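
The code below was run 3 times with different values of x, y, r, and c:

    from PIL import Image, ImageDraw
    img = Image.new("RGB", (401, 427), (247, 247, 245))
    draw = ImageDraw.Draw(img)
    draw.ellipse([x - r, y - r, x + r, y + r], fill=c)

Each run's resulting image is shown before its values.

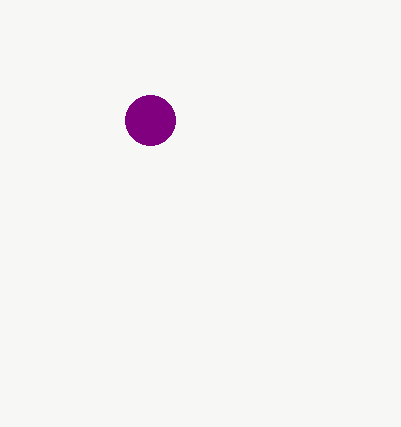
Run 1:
x = 150; y = 120; r = 25; c = 'purple'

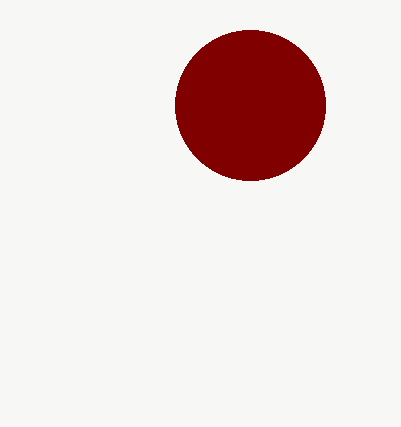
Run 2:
x = 250; y = 105; r = 75; c = 'maroon'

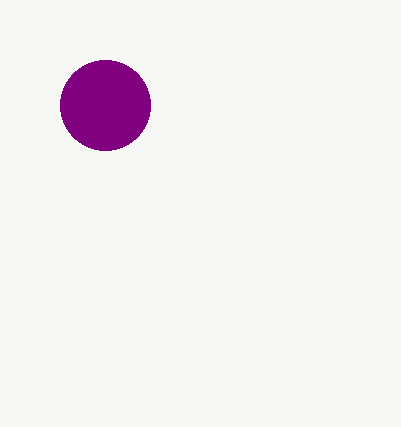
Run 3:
x = 105, y = 105, r = 45, c = 'purple'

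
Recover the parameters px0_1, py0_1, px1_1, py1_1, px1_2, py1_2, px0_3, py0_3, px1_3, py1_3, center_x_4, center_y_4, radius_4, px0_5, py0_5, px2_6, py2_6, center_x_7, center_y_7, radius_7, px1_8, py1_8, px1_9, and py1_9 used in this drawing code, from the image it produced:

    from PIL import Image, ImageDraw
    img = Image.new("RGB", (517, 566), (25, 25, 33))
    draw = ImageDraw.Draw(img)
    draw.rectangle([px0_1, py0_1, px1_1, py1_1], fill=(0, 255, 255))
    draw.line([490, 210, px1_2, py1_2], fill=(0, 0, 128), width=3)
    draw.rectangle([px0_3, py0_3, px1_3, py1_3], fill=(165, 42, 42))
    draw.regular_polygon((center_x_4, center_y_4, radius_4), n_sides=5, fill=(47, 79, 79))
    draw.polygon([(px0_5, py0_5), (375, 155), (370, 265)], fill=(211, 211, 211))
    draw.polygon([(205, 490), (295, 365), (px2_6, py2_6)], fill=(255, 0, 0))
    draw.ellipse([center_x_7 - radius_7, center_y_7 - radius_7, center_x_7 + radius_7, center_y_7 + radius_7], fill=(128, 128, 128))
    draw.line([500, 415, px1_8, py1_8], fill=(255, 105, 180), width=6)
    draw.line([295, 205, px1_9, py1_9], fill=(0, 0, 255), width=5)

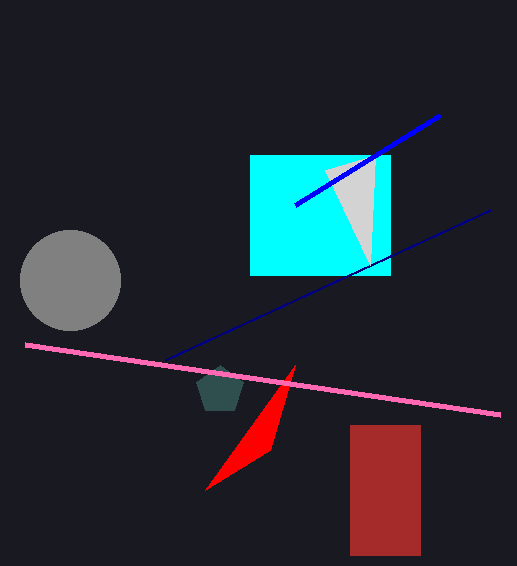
px0_1 = 250; py0_1 = 155; px1_1 = 390; py1_1 = 275; px1_2 = 165; py1_2 = 360; px0_3 = 350; py0_3 = 425; px1_3 = 420; py1_3 = 555; center_x_4 = 220; center_y_4 = 390; radius_4 = 25; px0_5 = 325; py0_5 = 170; px2_6 = 270; py2_6 = 450; center_x_7 = 70; center_y_7 = 280; radius_7 = 50; px1_8 = 25; py1_8 = 345; px1_9 = 440; py1_9 = 115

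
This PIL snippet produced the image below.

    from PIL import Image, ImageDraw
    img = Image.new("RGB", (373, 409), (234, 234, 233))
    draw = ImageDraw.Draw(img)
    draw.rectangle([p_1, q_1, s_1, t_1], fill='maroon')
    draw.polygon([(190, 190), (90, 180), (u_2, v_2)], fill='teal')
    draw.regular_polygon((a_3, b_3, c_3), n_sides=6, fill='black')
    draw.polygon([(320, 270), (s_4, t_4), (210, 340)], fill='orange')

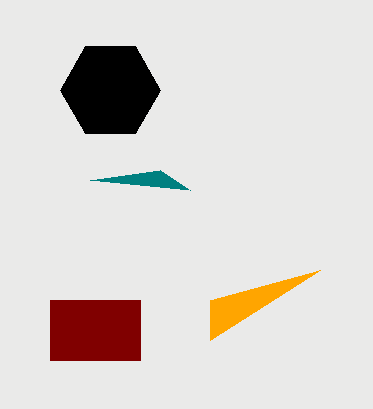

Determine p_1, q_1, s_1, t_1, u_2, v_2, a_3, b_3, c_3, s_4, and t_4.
p_1 = 50, q_1 = 300, s_1 = 140, t_1 = 360, u_2 = 160, v_2 = 170, a_3 = 110, b_3 = 90, c_3 = 50, s_4 = 210, t_4 = 300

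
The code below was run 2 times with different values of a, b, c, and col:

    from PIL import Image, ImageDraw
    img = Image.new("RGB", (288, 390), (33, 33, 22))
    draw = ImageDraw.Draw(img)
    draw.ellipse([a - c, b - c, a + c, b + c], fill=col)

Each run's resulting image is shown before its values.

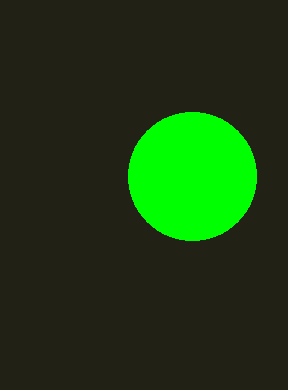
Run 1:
a = 192
b = 176
c = 64
col = 'lime'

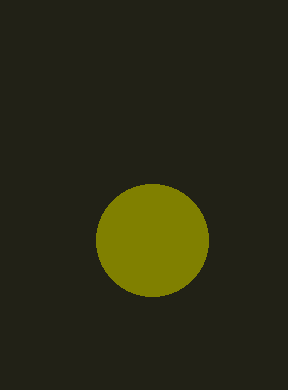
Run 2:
a = 152; b = 240; c = 56; col = 'olive'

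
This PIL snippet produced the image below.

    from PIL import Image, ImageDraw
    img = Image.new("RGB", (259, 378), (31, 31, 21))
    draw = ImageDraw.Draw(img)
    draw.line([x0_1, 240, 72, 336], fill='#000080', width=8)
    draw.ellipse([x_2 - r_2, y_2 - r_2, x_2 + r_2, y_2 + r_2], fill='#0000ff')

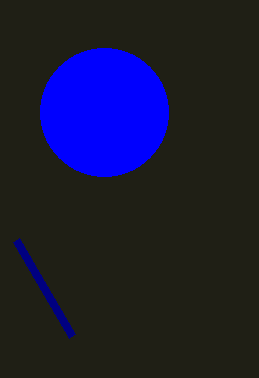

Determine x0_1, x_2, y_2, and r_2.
x0_1 = 16; x_2 = 104; y_2 = 112; r_2 = 64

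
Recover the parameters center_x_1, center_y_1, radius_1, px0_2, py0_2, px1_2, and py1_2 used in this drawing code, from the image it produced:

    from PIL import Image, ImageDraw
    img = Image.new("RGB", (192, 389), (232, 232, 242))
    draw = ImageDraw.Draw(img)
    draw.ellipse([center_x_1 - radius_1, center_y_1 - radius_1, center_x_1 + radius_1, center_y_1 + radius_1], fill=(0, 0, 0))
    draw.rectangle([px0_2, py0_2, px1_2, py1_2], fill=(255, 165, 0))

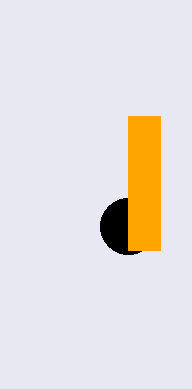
center_x_1 = 128
center_y_1 = 226
radius_1 = 28
px0_2 = 128
py0_2 = 116
px1_2 = 160
py1_2 = 250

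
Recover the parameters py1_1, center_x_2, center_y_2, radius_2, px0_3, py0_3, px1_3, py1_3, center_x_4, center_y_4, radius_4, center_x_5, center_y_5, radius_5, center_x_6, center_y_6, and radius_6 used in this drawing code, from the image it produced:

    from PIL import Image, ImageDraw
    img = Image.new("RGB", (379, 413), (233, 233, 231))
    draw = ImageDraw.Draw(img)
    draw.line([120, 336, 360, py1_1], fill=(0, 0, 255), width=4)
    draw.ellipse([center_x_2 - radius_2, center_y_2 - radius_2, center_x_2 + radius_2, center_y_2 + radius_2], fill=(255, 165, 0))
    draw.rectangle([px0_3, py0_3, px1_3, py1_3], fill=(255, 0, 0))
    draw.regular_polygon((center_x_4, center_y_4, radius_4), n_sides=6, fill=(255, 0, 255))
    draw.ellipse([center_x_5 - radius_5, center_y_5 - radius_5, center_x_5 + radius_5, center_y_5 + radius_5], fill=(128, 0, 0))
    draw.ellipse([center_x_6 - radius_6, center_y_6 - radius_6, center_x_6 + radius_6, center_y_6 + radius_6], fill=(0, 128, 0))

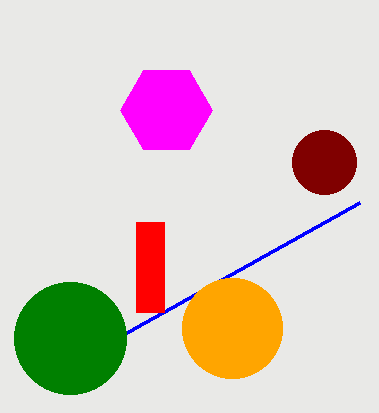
py1_1 = 202
center_x_2 = 232
center_y_2 = 328
radius_2 = 50
px0_3 = 136
py0_3 = 222
px1_3 = 164
py1_3 = 312
center_x_4 = 166
center_y_4 = 110
radius_4 = 46
center_x_5 = 324
center_y_5 = 162
radius_5 = 32
center_x_6 = 70
center_y_6 = 338
radius_6 = 56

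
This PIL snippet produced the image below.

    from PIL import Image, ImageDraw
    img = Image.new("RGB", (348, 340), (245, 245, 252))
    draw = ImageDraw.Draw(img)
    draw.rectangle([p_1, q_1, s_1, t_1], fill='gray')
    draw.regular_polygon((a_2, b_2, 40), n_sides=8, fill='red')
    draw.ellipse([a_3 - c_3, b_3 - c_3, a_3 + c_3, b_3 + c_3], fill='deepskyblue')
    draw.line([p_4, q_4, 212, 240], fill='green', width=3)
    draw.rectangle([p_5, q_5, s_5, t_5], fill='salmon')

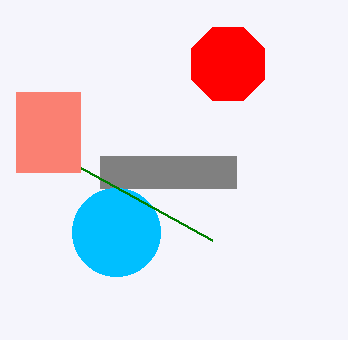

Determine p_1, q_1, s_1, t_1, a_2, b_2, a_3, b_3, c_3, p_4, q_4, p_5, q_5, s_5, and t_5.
p_1 = 100
q_1 = 156
s_1 = 236
t_1 = 188
a_2 = 228
b_2 = 64
a_3 = 116
b_3 = 232
c_3 = 44
p_4 = 16
q_4 = 132
p_5 = 16
q_5 = 92
s_5 = 80
t_5 = 172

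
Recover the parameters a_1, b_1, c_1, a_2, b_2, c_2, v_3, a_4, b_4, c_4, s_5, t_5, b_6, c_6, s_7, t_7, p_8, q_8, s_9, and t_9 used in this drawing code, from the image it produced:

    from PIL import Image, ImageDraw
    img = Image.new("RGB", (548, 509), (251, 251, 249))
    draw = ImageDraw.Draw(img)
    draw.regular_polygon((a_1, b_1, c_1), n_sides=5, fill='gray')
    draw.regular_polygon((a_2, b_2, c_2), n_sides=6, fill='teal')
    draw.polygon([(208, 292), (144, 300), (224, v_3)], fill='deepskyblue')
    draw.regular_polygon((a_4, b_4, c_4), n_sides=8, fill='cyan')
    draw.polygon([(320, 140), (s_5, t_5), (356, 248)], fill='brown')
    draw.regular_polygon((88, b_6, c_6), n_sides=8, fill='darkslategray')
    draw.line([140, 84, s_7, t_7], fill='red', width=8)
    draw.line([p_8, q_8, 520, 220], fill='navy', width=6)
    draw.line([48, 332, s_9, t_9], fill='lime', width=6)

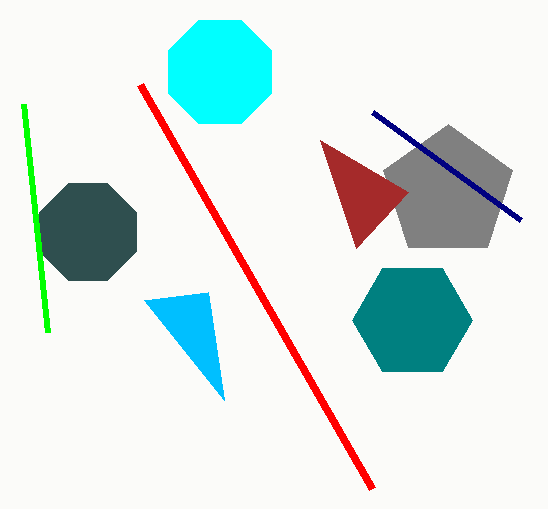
a_1 = 448
b_1 = 192
c_1 = 68
a_2 = 412
b_2 = 320
c_2 = 60
v_3 = 400
a_4 = 220
b_4 = 72
c_4 = 56
s_5 = 408
t_5 = 192
b_6 = 232
c_6 = 52
s_7 = 372
t_7 = 488
p_8 = 372
q_8 = 112
s_9 = 24
t_9 = 104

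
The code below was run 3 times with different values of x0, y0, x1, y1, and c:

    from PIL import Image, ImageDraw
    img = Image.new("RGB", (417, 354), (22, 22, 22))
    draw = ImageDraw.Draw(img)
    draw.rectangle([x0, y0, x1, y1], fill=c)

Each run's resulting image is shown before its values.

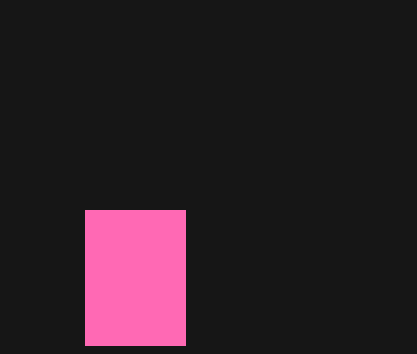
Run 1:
x0 = 85
y0 = 210
x1 = 185
y1 = 345
c = 'hotpink'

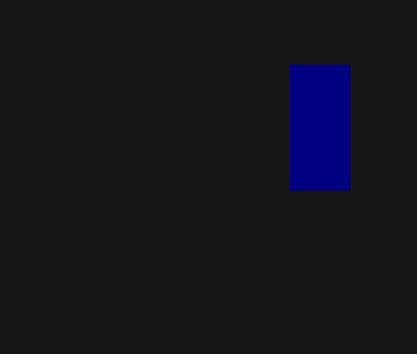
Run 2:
x0 = 290; y0 = 65; x1 = 350; y1 = 190; c = 'navy'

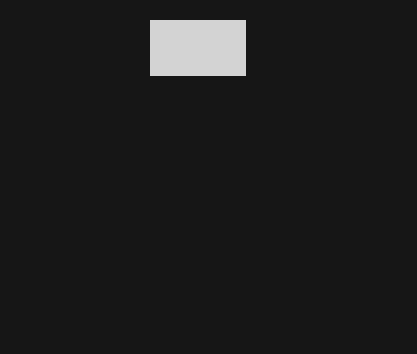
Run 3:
x0 = 150; y0 = 20; x1 = 245; y1 = 75; c = 'lightgray'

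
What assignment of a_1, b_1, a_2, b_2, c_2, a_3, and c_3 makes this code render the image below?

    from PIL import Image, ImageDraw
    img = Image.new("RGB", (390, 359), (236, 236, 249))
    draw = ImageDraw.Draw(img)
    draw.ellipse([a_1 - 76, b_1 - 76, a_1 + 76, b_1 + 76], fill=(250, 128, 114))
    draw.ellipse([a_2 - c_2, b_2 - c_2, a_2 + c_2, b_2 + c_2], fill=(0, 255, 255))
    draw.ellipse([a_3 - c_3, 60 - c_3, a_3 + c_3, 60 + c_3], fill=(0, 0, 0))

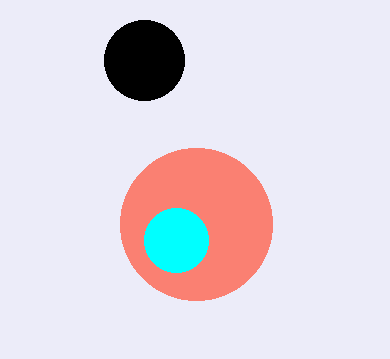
a_1 = 196, b_1 = 224, a_2 = 176, b_2 = 240, c_2 = 32, a_3 = 144, c_3 = 40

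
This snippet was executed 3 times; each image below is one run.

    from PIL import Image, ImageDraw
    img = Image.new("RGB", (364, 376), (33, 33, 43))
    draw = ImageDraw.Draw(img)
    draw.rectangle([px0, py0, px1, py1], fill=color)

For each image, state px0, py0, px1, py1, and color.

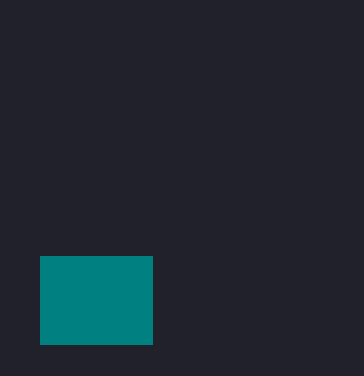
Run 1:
px0 = 40, py0 = 256, px1 = 152, py1 = 344, color = 'teal'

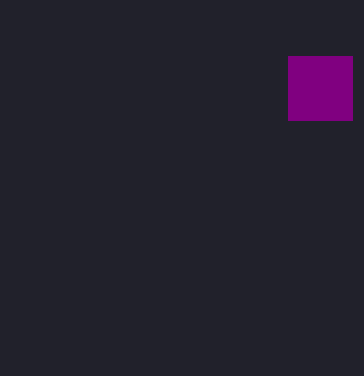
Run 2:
px0 = 288; py0 = 56; px1 = 352; py1 = 120; color = 'purple'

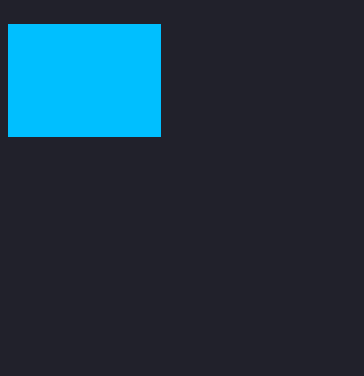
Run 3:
px0 = 8, py0 = 24, px1 = 160, py1 = 136, color = 'deepskyblue'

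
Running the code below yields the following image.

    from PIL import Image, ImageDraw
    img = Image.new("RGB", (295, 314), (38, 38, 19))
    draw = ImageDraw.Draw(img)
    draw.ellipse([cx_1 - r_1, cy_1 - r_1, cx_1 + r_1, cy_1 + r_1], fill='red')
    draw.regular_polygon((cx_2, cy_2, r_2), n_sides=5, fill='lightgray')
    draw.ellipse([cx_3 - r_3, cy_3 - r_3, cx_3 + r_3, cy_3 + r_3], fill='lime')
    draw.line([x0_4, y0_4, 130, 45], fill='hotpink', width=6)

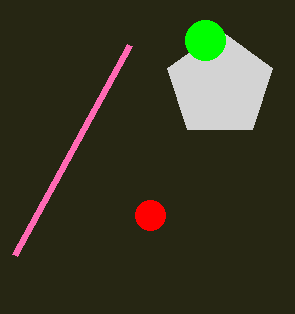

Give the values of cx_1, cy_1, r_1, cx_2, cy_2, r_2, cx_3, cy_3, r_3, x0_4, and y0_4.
cx_1 = 150; cy_1 = 215; r_1 = 15; cx_2 = 220; cy_2 = 85; r_2 = 55; cx_3 = 205; cy_3 = 40; r_3 = 20; x0_4 = 15; y0_4 = 255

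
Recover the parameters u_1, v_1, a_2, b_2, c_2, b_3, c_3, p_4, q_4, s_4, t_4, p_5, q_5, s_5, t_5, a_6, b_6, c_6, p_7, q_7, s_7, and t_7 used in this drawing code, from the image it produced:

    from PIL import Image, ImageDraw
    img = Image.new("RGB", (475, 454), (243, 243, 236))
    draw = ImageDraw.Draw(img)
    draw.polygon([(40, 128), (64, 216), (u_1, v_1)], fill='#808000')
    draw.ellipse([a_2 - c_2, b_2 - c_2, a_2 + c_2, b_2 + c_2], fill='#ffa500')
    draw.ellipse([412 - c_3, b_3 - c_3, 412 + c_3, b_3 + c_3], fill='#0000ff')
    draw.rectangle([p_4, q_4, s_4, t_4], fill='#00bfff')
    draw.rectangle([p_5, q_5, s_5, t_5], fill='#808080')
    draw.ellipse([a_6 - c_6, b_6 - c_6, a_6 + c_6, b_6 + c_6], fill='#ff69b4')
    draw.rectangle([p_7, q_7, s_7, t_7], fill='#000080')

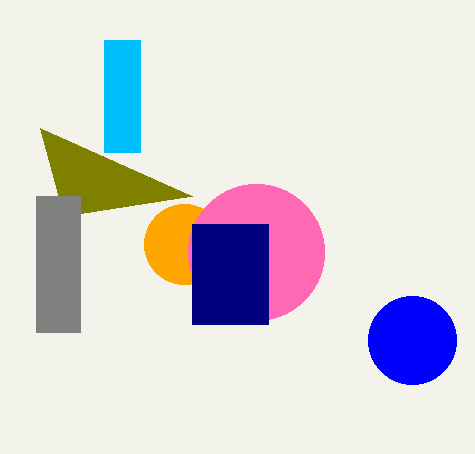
u_1 = 192
v_1 = 196
a_2 = 184
b_2 = 244
c_2 = 40
b_3 = 340
c_3 = 44
p_4 = 104
q_4 = 40
s_4 = 140
t_4 = 152
p_5 = 36
q_5 = 196
s_5 = 80
t_5 = 332
a_6 = 256
b_6 = 252
c_6 = 68
p_7 = 192
q_7 = 224
s_7 = 268
t_7 = 324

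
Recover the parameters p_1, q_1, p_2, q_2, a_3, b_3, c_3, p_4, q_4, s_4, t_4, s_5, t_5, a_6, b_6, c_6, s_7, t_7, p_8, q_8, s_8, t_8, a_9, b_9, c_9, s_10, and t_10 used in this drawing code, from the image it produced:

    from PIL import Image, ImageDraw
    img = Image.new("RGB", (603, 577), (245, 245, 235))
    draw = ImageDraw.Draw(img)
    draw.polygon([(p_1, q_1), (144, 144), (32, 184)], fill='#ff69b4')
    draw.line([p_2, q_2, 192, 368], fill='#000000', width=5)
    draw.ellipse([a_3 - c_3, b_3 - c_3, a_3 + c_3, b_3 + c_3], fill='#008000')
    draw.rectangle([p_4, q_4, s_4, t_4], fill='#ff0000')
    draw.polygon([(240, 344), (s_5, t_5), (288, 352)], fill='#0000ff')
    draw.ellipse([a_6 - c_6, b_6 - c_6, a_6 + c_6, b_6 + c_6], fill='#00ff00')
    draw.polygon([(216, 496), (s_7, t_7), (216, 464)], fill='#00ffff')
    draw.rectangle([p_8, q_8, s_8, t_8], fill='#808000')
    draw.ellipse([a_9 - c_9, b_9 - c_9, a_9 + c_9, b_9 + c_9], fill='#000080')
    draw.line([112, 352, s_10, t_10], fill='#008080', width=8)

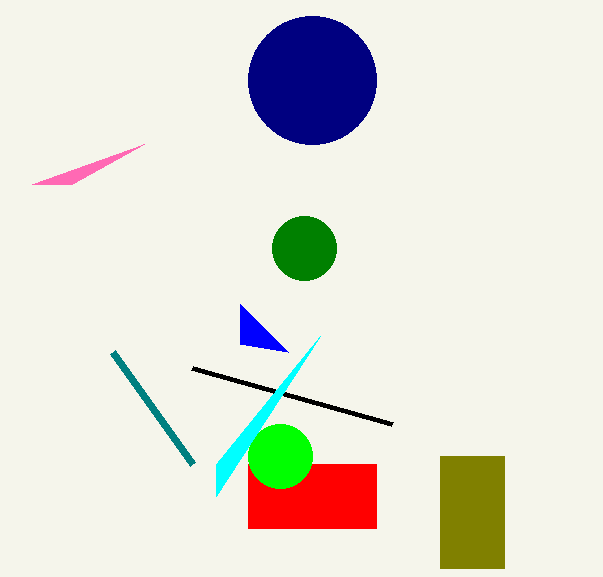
p_1 = 72, q_1 = 184, p_2 = 392, q_2 = 424, a_3 = 304, b_3 = 248, c_3 = 32, p_4 = 248, q_4 = 464, s_4 = 376, t_4 = 528, s_5 = 240, t_5 = 304, a_6 = 280, b_6 = 456, c_6 = 32, s_7 = 320, t_7 = 336, p_8 = 440, q_8 = 456, s_8 = 504, t_8 = 568, a_9 = 312, b_9 = 80, c_9 = 64, s_10 = 192, t_10 = 464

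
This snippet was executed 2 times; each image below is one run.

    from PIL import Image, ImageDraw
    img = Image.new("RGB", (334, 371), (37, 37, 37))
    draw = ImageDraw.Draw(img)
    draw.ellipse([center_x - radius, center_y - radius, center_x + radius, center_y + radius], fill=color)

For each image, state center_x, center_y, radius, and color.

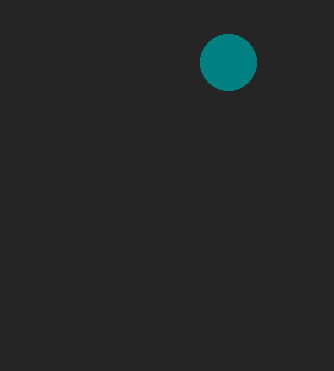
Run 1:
center_x = 228; center_y = 62; radius = 28; color = 'teal'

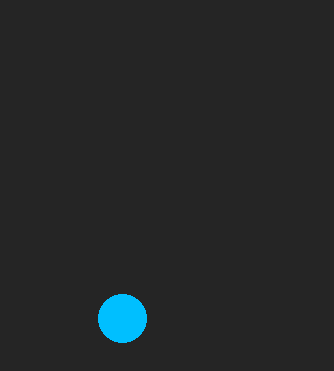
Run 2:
center_x = 122
center_y = 318
radius = 24
color = 'deepskyblue'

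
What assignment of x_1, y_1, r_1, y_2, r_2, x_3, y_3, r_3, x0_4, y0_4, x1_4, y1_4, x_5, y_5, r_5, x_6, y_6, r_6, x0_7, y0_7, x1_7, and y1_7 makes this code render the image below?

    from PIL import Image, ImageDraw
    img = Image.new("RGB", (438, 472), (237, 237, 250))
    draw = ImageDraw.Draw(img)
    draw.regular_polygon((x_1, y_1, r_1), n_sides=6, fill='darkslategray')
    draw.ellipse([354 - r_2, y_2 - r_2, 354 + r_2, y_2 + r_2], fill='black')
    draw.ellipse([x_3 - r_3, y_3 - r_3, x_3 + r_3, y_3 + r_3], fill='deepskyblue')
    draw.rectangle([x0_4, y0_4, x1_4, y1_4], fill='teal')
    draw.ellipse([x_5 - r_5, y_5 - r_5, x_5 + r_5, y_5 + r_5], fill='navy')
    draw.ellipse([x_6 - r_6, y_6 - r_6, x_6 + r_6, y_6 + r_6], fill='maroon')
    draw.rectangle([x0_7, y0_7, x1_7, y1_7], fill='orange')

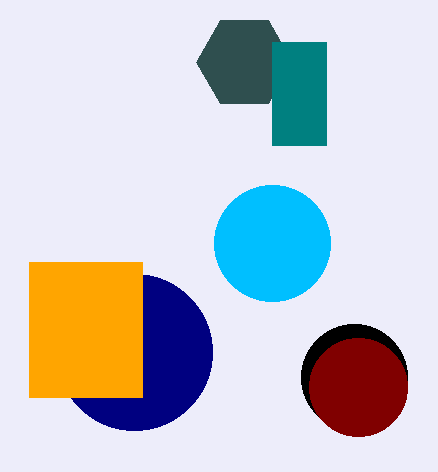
x_1 = 244; y_1 = 62; r_1 = 48; y_2 = 377; r_2 = 53; x_3 = 272; y_3 = 243; r_3 = 58; x0_4 = 272; y0_4 = 42; x1_4 = 326; y1_4 = 145; x_5 = 134; y_5 = 352; r_5 = 78; x_6 = 358; y_6 = 387; r_6 = 49; x0_7 = 29; y0_7 = 262; x1_7 = 142; y1_7 = 397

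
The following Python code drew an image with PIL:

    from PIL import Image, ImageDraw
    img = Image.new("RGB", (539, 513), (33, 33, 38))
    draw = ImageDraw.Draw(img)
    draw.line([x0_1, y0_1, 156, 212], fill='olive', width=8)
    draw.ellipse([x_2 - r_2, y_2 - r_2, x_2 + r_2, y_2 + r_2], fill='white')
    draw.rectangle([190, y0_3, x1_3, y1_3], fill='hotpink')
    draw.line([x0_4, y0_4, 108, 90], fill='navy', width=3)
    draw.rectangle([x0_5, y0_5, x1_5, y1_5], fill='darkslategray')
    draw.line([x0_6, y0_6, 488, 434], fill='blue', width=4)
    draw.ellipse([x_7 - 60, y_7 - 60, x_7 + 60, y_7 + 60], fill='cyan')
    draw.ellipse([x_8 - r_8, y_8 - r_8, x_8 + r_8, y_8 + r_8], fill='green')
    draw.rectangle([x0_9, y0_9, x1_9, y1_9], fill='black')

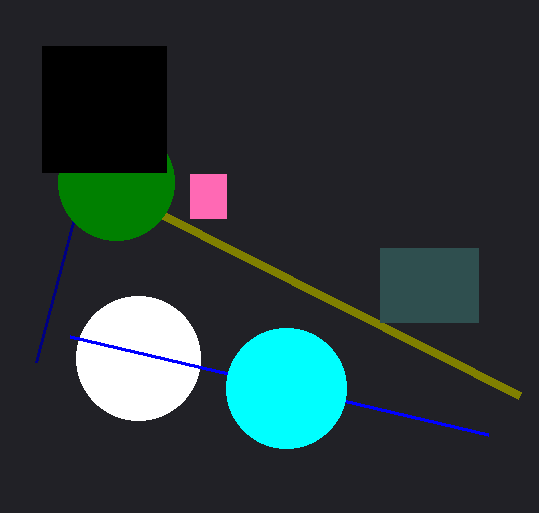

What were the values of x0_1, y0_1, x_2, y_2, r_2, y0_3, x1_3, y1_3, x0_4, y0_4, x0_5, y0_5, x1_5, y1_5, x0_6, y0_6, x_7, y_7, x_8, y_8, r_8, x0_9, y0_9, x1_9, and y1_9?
x0_1 = 520; y0_1 = 396; x_2 = 138; y_2 = 358; r_2 = 62; y0_3 = 174; x1_3 = 226; y1_3 = 218; x0_4 = 36; y0_4 = 362; x0_5 = 380; y0_5 = 248; x1_5 = 478; y1_5 = 322; x0_6 = 70; y0_6 = 336; x_7 = 286; y_7 = 388; x_8 = 116; y_8 = 182; r_8 = 58; x0_9 = 42; y0_9 = 46; x1_9 = 166; y1_9 = 172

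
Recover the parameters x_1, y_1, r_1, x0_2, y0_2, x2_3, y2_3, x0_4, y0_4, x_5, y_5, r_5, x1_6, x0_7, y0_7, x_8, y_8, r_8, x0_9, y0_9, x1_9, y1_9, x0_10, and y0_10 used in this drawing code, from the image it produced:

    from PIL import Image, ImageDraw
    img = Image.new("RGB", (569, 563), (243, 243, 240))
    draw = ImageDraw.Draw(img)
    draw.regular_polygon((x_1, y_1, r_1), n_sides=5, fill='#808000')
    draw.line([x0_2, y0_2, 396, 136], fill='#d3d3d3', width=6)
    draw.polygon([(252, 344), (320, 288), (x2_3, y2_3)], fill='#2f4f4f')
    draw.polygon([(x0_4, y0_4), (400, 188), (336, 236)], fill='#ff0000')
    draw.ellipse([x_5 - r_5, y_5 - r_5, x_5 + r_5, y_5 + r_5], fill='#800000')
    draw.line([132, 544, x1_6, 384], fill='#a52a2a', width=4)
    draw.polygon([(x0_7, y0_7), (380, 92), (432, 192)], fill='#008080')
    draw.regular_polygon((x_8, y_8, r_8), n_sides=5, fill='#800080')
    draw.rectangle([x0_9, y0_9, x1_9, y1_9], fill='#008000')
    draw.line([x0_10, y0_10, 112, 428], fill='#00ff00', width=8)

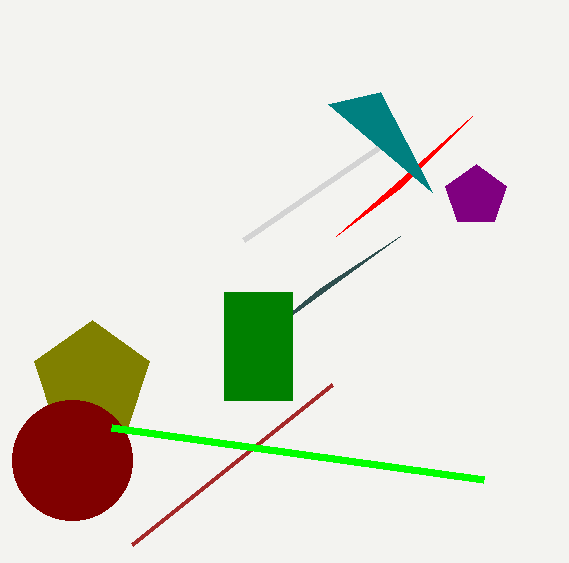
x_1 = 92
y_1 = 380
r_1 = 60
x0_2 = 244
y0_2 = 240
x2_3 = 400
y2_3 = 236
x0_4 = 472
y0_4 = 116
x_5 = 72
y_5 = 460
r_5 = 60
x1_6 = 332
x0_7 = 328
y0_7 = 104
x_8 = 476
y_8 = 196
r_8 = 32
x0_9 = 224
y0_9 = 292
x1_9 = 292
y1_9 = 400
x0_10 = 484
y0_10 = 480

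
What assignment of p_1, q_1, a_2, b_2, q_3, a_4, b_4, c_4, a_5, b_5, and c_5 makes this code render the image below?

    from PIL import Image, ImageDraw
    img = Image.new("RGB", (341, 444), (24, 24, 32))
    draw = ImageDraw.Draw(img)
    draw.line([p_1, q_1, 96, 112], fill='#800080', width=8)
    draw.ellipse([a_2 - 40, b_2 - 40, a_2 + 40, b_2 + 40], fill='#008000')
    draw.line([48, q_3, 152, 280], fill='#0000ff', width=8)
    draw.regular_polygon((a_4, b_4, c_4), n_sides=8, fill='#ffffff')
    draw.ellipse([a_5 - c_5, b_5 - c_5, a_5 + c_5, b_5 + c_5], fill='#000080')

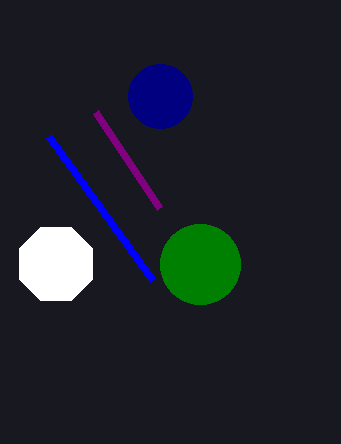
p_1 = 160; q_1 = 208; a_2 = 200; b_2 = 264; q_3 = 136; a_4 = 56; b_4 = 264; c_4 = 40; a_5 = 160; b_5 = 96; c_5 = 32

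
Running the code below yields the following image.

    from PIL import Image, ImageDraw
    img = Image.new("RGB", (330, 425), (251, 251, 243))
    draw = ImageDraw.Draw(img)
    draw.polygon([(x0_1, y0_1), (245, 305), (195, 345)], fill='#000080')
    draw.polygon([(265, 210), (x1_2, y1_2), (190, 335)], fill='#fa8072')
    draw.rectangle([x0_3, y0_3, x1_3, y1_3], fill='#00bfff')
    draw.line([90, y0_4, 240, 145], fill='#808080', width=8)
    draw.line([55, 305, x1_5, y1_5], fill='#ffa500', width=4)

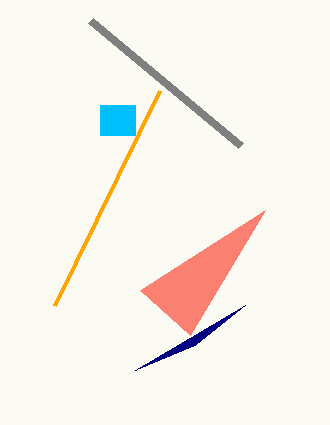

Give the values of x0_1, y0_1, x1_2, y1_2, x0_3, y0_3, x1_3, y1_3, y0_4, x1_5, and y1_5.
x0_1 = 135; y0_1 = 370; x1_2 = 140; y1_2 = 290; x0_3 = 100; y0_3 = 105; x1_3 = 135; y1_3 = 135; y0_4 = 20; x1_5 = 160; y1_5 = 90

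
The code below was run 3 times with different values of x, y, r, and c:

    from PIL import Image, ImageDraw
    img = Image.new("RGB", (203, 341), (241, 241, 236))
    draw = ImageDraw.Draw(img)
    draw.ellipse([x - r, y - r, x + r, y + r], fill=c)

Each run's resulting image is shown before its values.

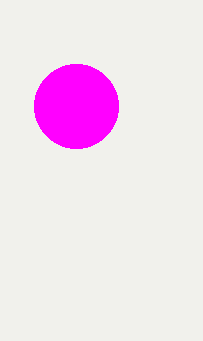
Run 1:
x = 76, y = 106, r = 42, c = 'magenta'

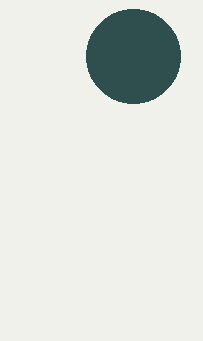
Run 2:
x = 133, y = 56, r = 47, c = 'darkslategray'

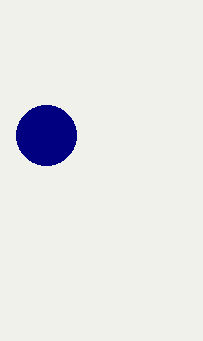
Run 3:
x = 46, y = 135, r = 30, c = 'navy'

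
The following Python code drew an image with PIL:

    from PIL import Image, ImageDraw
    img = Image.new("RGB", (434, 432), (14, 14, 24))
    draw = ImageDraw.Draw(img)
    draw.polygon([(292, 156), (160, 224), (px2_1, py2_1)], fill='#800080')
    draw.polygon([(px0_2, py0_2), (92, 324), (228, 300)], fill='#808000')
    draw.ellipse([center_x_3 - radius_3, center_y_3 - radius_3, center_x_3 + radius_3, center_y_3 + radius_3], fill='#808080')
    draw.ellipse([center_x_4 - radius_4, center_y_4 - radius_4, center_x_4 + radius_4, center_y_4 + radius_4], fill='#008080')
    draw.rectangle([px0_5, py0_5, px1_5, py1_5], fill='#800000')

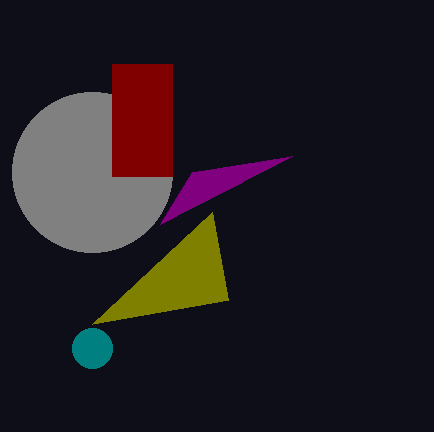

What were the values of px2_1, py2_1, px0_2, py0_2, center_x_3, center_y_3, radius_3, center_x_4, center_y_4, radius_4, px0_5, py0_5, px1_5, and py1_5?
px2_1 = 192; py2_1 = 172; px0_2 = 212; py0_2 = 212; center_x_3 = 92; center_y_3 = 172; radius_3 = 80; center_x_4 = 92; center_y_4 = 348; radius_4 = 20; px0_5 = 112; py0_5 = 64; px1_5 = 172; py1_5 = 176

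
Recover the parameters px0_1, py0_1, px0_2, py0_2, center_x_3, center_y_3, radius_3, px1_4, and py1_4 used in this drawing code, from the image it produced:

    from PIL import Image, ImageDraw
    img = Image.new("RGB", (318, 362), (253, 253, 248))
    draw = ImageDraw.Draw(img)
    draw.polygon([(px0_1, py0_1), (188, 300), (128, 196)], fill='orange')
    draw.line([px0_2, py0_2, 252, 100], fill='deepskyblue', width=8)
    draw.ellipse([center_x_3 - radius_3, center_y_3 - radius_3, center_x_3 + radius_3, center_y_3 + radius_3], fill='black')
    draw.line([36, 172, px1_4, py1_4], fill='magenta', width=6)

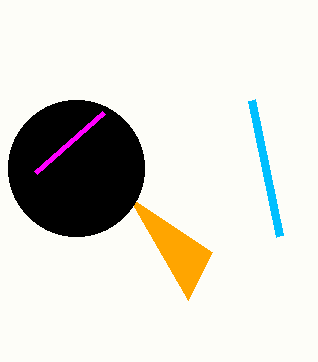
px0_1 = 212; py0_1 = 252; px0_2 = 280; py0_2 = 236; center_x_3 = 76; center_y_3 = 168; radius_3 = 68; px1_4 = 104; py1_4 = 112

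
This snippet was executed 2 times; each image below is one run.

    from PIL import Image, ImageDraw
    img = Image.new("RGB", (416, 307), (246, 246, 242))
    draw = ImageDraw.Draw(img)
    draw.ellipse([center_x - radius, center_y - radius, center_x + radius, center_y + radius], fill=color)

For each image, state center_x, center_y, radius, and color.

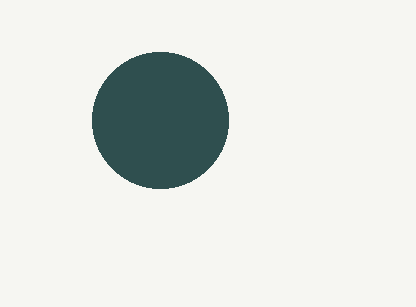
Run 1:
center_x = 160
center_y = 120
radius = 68
color = 'darkslategray'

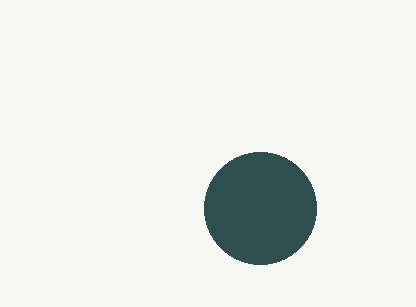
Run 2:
center_x = 260, center_y = 208, radius = 56, color = 'darkslategray'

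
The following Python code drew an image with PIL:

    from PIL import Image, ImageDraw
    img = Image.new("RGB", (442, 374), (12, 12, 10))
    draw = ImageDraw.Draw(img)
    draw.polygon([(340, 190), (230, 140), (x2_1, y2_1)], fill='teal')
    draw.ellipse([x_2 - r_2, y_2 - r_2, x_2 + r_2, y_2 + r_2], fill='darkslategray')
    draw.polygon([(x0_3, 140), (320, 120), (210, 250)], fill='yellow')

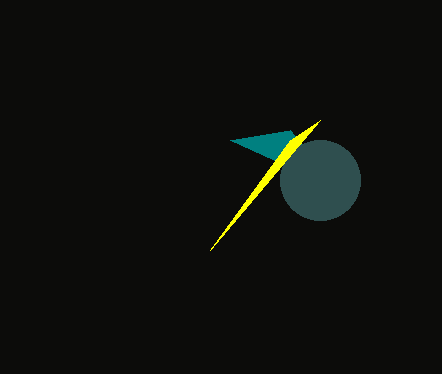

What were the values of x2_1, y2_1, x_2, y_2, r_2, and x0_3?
x2_1 = 290
y2_1 = 130
x_2 = 320
y_2 = 180
r_2 = 40
x0_3 = 290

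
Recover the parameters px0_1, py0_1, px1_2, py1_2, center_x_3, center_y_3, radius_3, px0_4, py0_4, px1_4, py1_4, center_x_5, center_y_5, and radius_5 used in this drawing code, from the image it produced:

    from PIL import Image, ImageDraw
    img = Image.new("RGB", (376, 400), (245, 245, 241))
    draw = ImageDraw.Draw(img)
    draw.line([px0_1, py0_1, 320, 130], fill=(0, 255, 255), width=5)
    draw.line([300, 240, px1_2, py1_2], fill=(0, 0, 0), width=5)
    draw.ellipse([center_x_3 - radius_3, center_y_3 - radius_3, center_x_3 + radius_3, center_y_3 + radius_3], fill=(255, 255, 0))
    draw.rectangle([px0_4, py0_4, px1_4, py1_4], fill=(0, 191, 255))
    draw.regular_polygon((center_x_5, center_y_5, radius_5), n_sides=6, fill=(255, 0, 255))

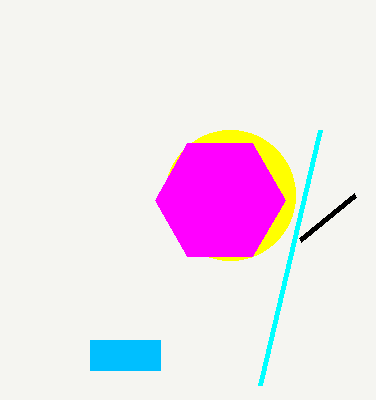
px0_1 = 260
py0_1 = 385
px1_2 = 355
py1_2 = 195
center_x_3 = 230
center_y_3 = 195
radius_3 = 65
px0_4 = 90
py0_4 = 340
px1_4 = 160
py1_4 = 370
center_x_5 = 220
center_y_5 = 200
radius_5 = 65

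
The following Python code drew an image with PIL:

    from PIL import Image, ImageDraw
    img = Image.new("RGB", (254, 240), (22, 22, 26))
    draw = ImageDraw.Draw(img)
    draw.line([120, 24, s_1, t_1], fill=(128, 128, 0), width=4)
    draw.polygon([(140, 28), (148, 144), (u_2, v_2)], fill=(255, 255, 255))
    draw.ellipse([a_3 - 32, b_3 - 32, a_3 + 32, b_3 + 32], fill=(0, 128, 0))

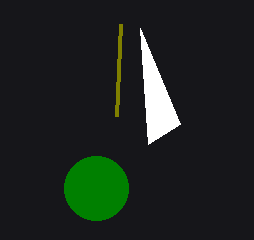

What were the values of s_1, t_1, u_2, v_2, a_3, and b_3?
s_1 = 116; t_1 = 116; u_2 = 180; v_2 = 124; a_3 = 96; b_3 = 188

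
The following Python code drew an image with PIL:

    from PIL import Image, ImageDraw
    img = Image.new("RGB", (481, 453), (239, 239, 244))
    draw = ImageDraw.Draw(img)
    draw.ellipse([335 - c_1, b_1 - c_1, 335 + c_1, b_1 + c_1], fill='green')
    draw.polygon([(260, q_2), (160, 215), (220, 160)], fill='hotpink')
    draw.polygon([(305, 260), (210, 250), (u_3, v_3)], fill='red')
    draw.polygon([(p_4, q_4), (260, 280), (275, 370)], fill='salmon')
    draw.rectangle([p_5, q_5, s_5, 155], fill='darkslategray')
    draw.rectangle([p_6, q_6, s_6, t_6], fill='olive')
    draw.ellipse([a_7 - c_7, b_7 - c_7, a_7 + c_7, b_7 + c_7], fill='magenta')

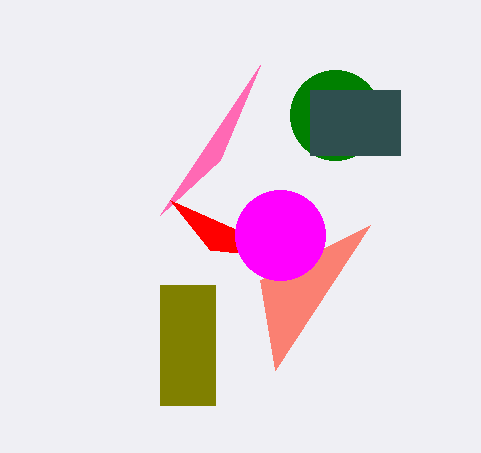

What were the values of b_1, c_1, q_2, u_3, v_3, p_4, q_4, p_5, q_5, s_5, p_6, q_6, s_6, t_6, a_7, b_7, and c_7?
b_1 = 115, c_1 = 45, q_2 = 65, u_3 = 170, v_3 = 200, p_4 = 370, q_4 = 225, p_5 = 310, q_5 = 90, s_5 = 400, p_6 = 160, q_6 = 285, s_6 = 215, t_6 = 405, a_7 = 280, b_7 = 235, c_7 = 45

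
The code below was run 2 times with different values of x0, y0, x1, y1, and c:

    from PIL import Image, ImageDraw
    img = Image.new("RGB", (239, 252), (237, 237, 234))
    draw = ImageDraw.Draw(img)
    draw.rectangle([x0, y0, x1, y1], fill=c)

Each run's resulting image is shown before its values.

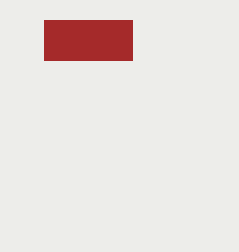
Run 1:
x0 = 44; y0 = 20; x1 = 132; y1 = 60; c = 'brown'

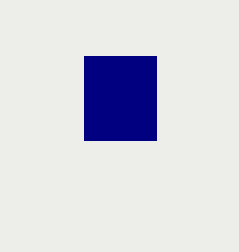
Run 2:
x0 = 84
y0 = 56
x1 = 156
y1 = 140
c = 'navy'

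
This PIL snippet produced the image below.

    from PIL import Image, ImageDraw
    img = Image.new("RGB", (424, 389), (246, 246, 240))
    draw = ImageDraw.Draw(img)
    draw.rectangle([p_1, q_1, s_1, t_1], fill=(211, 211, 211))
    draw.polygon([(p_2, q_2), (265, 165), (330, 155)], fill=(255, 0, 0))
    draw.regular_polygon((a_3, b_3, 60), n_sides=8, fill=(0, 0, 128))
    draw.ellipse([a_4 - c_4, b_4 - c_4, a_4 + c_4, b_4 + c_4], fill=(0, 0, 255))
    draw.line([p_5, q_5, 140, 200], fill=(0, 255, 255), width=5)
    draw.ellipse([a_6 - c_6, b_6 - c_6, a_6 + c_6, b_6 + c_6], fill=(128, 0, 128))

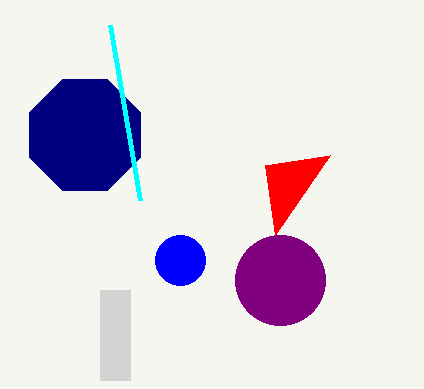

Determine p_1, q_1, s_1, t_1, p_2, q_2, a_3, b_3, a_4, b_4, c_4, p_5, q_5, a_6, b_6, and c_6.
p_1 = 100
q_1 = 290
s_1 = 130
t_1 = 380
p_2 = 275
q_2 = 235
a_3 = 85
b_3 = 135
a_4 = 180
b_4 = 260
c_4 = 25
p_5 = 110
q_5 = 25
a_6 = 280
b_6 = 280
c_6 = 45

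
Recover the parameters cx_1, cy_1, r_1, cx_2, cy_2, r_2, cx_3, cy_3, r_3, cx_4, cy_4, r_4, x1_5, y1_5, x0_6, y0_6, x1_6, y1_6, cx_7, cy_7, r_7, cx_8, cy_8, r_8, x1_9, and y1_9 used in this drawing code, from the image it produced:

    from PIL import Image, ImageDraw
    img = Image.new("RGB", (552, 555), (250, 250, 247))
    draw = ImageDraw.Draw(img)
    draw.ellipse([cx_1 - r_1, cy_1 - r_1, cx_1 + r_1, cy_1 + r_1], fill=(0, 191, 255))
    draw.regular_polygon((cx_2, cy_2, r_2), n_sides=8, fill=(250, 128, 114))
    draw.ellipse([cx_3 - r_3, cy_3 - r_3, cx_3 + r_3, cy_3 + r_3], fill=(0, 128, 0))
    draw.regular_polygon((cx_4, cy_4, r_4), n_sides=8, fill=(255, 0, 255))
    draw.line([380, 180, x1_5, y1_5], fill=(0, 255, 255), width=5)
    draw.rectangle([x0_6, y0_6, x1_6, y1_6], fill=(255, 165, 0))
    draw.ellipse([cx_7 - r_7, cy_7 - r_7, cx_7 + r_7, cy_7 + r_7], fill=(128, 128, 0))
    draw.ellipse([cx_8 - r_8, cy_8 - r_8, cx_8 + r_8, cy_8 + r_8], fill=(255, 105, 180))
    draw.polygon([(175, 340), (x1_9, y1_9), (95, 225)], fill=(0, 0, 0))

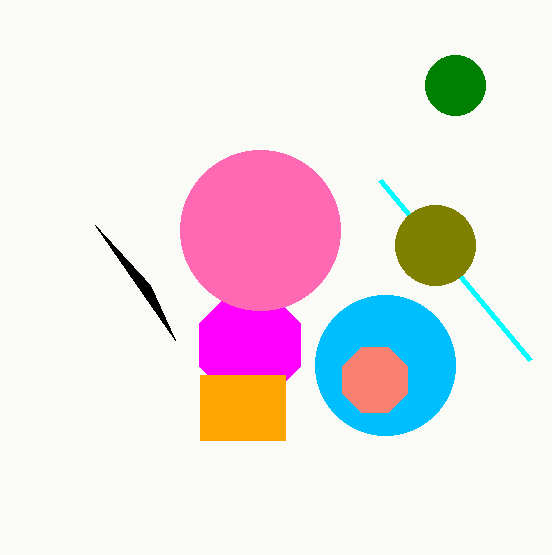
cx_1 = 385; cy_1 = 365; r_1 = 70; cx_2 = 375; cy_2 = 380; r_2 = 35; cx_3 = 455; cy_3 = 85; r_3 = 30; cx_4 = 250; cy_4 = 345; r_4 = 55; x1_5 = 530; y1_5 = 360; x0_6 = 200; y0_6 = 375; x1_6 = 285; y1_6 = 440; cx_7 = 435; cy_7 = 245; r_7 = 40; cx_8 = 260; cy_8 = 230; r_8 = 80; x1_9 = 150; y1_9 = 285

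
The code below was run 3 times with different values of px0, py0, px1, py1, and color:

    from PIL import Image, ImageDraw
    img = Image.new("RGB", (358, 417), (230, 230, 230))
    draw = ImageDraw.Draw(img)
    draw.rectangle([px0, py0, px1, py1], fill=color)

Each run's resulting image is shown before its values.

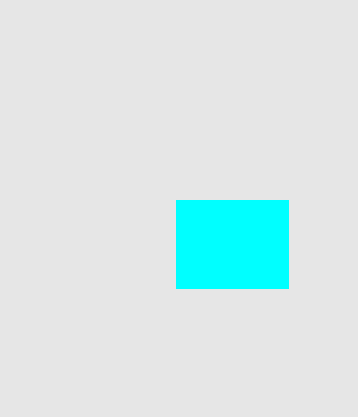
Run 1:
px0 = 176
py0 = 200
px1 = 288
py1 = 288
color = 'cyan'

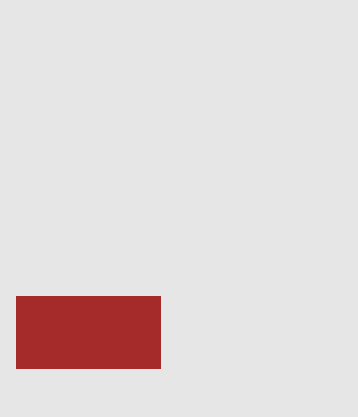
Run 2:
px0 = 16; py0 = 296; px1 = 160; py1 = 368; color = 'brown'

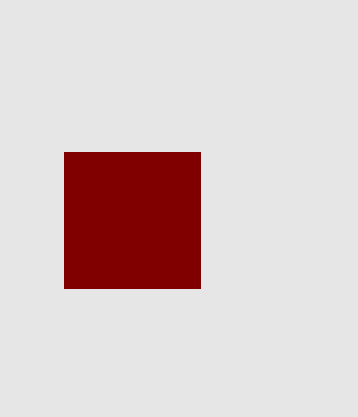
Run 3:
px0 = 64, py0 = 152, px1 = 200, py1 = 288, color = 'maroon'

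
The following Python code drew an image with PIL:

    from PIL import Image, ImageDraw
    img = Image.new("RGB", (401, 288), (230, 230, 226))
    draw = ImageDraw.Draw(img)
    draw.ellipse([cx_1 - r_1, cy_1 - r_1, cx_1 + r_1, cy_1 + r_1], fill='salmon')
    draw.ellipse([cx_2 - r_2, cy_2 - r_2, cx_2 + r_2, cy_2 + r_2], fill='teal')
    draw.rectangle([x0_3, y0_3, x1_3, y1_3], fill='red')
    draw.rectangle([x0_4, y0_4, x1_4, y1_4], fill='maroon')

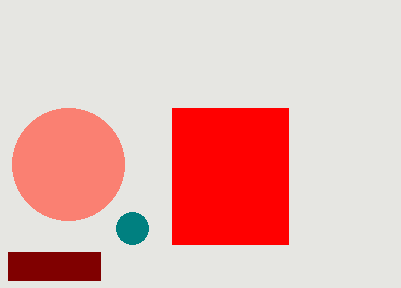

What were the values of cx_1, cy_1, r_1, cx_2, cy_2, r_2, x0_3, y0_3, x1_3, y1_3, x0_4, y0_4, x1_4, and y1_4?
cx_1 = 68, cy_1 = 164, r_1 = 56, cx_2 = 132, cy_2 = 228, r_2 = 16, x0_3 = 172, y0_3 = 108, x1_3 = 288, y1_3 = 244, x0_4 = 8, y0_4 = 252, x1_4 = 100, y1_4 = 280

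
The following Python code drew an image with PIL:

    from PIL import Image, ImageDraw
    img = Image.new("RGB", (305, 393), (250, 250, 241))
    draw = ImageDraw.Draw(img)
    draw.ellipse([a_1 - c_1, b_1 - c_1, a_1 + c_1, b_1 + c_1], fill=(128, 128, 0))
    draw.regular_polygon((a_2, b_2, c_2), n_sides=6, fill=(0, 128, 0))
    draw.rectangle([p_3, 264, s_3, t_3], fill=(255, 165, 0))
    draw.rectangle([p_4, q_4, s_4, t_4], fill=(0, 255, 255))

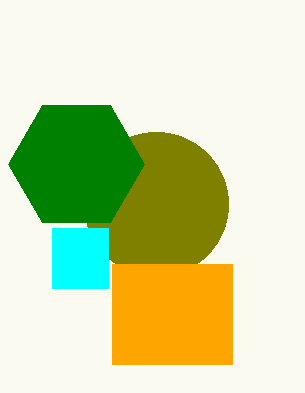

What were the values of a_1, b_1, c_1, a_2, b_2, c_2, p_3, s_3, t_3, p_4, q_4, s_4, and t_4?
a_1 = 156; b_1 = 204; c_1 = 72; a_2 = 76; b_2 = 164; c_2 = 68; p_3 = 112; s_3 = 232; t_3 = 364; p_4 = 52; q_4 = 228; s_4 = 108; t_4 = 288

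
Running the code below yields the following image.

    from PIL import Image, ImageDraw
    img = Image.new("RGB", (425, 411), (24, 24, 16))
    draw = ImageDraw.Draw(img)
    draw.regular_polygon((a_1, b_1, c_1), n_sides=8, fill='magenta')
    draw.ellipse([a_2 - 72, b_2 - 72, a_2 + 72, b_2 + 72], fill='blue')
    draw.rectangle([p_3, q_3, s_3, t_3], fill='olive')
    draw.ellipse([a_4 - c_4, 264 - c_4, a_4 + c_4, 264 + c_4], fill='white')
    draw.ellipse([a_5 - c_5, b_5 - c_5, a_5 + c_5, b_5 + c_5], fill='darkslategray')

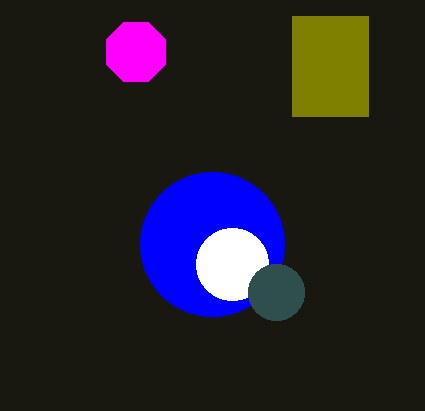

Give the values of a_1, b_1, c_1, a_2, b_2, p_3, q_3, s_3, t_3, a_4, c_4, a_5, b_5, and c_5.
a_1 = 136
b_1 = 52
c_1 = 32
a_2 = 212
b_2 = 244
p_3 = 292
q_3 = 16
s_3 = 368
t_3 = 116
a_4 = 232
c_4 = 36
a_5 = 276
b_5 = 292
c_5 = 28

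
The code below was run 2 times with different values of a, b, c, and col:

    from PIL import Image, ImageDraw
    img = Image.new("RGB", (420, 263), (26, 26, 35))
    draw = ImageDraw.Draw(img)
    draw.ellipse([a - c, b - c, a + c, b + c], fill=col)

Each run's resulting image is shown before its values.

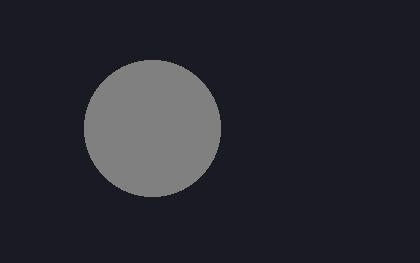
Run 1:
a = 152; b = 128; c = 68; col = 'gray'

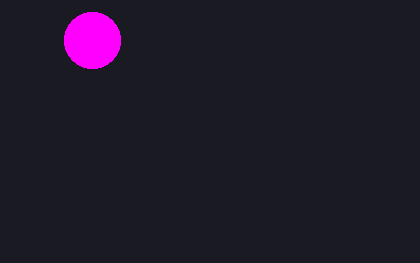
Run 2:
a = 92; b = 40; c = 28; col = 'magenta'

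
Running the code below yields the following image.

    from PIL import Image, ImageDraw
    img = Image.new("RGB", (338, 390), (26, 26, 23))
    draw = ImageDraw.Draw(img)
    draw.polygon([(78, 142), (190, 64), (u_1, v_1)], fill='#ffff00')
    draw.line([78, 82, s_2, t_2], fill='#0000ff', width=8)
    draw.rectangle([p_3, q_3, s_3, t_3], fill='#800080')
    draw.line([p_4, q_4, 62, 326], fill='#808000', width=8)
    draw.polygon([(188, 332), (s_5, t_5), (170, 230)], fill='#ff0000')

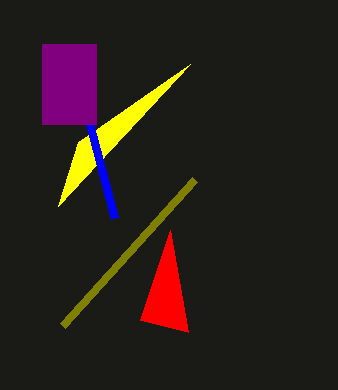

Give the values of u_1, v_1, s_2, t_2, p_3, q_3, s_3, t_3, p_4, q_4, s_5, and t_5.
u_1 = 58
v_1 = 206
s_2 = 114
t_2 = 218
p_3 = 42
q_3 = 44
s_3 = 96
t_3 = 124
p_4 = 194
q_4 = 180
s_5 = 140
t_5 = 320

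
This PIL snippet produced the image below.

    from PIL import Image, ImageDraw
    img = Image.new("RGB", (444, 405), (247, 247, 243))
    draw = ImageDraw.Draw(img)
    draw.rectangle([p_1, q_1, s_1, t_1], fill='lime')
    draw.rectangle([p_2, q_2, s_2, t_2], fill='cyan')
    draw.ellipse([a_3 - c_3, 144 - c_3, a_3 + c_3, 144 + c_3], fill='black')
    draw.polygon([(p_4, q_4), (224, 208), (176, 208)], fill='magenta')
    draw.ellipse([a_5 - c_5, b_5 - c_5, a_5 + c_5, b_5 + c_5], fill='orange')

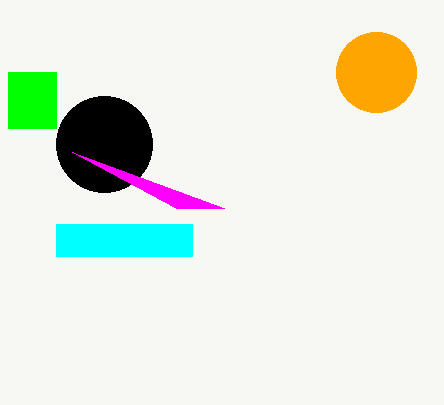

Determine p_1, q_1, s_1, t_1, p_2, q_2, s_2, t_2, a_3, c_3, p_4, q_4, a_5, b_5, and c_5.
p_1 = 8
q_1 = 72
s_1 = 56
t_1 = 128
p_2 = 56
q_2 = 224
s_2 = 192
t_2 = 256
a_3 = 104
c_3 = 48
p_4 = 72
q_4 = 152
a_5 = 376
b_5 = 72
c_5 = 40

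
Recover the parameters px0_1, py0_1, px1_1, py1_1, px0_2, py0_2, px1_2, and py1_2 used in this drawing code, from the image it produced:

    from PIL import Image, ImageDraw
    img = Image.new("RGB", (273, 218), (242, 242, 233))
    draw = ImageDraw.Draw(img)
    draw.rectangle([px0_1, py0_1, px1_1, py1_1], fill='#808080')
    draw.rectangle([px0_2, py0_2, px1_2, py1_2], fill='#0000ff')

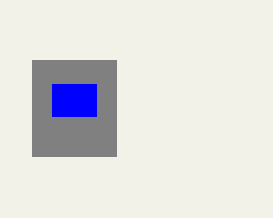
px0_1 = 32, py0_1 = 60, px1_1 = 116, py1_1 = 156, px0_2 = 52, py0_2 = 84, px1_2 = 96, py1_2 = 116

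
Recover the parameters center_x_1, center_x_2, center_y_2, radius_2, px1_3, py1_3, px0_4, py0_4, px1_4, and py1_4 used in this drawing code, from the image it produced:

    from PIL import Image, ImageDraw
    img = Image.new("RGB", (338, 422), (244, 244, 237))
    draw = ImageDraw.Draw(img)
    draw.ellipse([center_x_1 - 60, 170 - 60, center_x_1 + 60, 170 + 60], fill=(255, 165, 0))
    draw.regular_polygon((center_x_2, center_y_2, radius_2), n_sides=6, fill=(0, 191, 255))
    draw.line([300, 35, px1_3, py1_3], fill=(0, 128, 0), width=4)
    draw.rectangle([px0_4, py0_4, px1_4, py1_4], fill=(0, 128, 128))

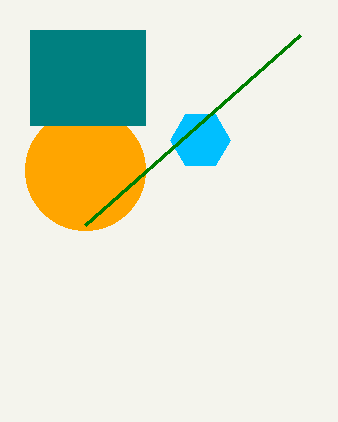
center_x_1 = 85; center_x_2 = 200; center_y_2 = 140; radius_2 = 30; px1_3 = 85; py1_3 = 225; px0_4 = 30; py0_4 = 30; px1_4 = 145; py1_4 = 125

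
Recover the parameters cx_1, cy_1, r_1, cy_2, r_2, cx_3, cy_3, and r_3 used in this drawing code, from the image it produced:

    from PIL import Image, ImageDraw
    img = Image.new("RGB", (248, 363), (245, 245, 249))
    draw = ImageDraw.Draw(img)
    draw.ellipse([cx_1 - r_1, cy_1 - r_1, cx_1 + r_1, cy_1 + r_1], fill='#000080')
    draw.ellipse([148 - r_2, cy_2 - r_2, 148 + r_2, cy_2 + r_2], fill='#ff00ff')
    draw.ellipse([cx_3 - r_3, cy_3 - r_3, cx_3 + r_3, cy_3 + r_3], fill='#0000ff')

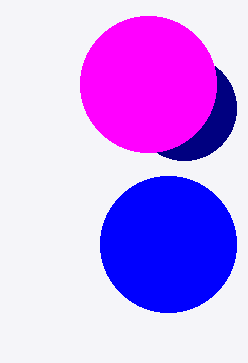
cx_1 = 184
cy_1 = 108
r_1 = 52
cy_2 = 84
r_2 = 68
cx_3 = 168
cy_3 = 244
r_3 = 68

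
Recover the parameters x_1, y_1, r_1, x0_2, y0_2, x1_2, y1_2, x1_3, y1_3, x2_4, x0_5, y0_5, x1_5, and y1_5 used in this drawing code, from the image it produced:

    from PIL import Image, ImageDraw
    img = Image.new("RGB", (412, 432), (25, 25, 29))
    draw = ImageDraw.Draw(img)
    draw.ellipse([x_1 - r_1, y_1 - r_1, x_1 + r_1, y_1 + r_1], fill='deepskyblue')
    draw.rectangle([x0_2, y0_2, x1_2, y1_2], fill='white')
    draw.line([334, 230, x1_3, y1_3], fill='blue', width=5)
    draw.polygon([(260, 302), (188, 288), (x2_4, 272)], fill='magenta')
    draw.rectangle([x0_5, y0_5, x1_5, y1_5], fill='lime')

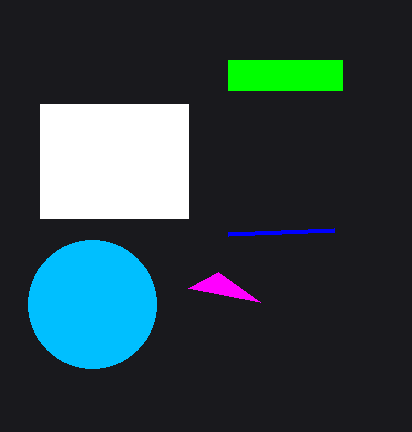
x_1 = 92
y_1 = 304
r_1 = 64
x0_2 = 40
y0_2 = 104
x1_2 = 188
y1_2 = 218
x1_3 = 228
y1_3 = 234
x2_4 = 218
x0_5 = 228
y0_5 = 60
x1_5 = 342
y1_5 = 90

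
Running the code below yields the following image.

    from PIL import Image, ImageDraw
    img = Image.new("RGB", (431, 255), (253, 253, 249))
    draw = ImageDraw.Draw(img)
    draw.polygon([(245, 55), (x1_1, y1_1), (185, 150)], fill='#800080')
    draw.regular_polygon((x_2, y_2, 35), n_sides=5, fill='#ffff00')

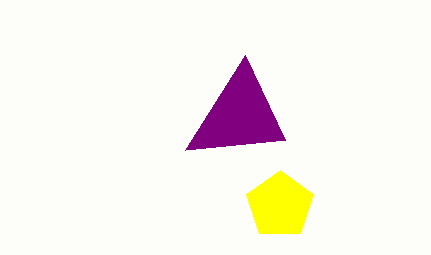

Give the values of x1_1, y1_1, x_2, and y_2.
x1_1 = 285
y1_1 = 140
x_2 = 280
y_2 = 205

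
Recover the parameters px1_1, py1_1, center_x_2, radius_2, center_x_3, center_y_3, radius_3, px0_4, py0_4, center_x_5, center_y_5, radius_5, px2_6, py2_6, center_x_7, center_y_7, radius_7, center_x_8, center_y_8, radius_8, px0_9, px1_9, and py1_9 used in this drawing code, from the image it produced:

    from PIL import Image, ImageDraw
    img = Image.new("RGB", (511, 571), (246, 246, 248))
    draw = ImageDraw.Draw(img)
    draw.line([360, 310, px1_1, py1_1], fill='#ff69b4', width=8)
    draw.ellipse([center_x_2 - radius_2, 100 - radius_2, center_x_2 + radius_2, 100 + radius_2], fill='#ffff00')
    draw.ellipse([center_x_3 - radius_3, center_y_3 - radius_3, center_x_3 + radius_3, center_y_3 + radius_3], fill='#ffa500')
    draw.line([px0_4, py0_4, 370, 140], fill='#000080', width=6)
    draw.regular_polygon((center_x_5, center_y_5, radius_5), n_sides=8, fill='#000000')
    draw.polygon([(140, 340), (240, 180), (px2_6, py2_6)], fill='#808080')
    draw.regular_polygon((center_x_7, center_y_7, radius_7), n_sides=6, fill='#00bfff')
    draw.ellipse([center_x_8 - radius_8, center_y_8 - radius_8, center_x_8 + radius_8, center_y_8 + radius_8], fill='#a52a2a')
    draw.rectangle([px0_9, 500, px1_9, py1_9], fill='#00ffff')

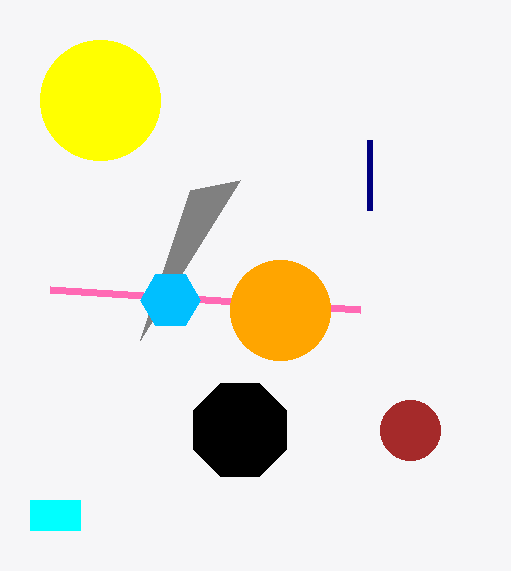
px1_1 = 50; py1_1 = 290; center_x_2 = 100; radius_2 = 60; center_x_3 = 280; center_y_3 = 310; radius_3 = 50; px0_4 = 370; py0_4 = 210; center_x_5 = 240; center_y_5 = 430; radius_5 = 50; px2_6 = 190; py2_6 = 190; center_x_7 = 170; center_y_7 = 300; radius_7 = 30; center_x_8 = 410; center_y_8 = 430; radius_8 = 30; px0_9 = 30; px1_9 = 80; py1_9 = 530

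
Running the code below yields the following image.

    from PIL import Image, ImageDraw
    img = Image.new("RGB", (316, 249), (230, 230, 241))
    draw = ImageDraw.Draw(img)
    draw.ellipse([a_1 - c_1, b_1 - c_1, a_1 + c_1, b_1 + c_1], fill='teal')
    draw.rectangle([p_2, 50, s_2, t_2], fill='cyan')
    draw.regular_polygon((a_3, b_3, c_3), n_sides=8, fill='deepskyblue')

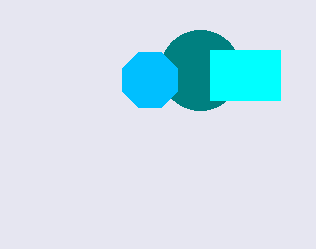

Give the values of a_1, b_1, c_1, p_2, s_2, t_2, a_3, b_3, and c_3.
a_1 = 200, b_1 = 70, c_1 = 40, p_2 = 210, s_2 = 280, t_2 = 100, a_3 = 150, b_3 = 80, c_3 = 30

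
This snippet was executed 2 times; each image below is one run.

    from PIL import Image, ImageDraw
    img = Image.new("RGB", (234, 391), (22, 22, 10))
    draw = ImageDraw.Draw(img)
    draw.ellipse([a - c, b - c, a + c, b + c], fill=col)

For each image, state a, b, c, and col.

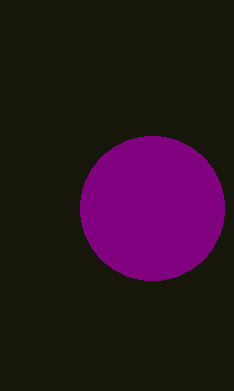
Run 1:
a = 152; b = 208; c = 72; col = 'purple'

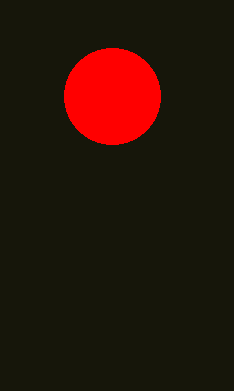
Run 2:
a = 112, b = 96, c = 48, col = 'red'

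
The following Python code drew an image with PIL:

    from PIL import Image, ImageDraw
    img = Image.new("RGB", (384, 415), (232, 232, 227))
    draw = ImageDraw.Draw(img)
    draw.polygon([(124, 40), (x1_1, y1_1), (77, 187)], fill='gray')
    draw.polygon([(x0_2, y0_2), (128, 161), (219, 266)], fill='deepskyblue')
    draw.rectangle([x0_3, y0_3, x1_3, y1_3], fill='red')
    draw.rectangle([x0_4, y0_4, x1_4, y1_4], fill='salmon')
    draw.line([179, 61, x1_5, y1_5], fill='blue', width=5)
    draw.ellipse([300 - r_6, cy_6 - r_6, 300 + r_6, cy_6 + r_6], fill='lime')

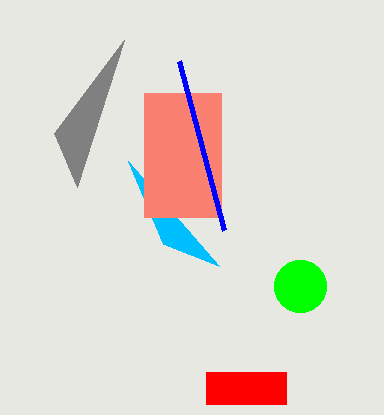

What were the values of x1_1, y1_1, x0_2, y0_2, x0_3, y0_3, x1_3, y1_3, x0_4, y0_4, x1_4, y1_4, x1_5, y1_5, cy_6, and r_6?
x1_1 = 54
y1_1 = 133
x0_2 = 163
y0_2 = 244
x0_3 = 206
y0_3 = 372
x1_3 = 286
y1_3 = 404
x0_4 = 144
y0_4 = 93
x1_4 = 221
y1_4 = 217
x1_5 = 224
y1_5 = 230
cy_6 = 286
r_6 = 26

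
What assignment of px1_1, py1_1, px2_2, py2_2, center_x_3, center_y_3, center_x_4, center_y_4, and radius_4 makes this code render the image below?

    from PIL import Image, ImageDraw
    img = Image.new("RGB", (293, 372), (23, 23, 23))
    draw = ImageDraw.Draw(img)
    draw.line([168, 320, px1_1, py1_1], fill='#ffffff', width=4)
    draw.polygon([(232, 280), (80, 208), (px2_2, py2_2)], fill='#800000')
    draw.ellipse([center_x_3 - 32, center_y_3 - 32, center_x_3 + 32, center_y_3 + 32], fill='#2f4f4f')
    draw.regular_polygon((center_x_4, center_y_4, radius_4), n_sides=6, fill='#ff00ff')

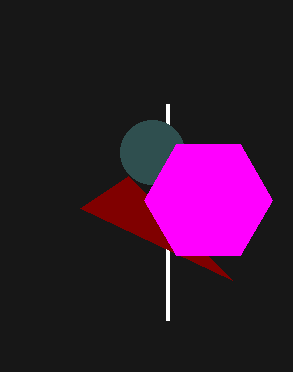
px1_1 = 168; py1_1 = 104; px2_2 = 128; py2_2 = 176; center_x_3 = 152; center_y_3 = 152; center_x_4 = 208; center_y_4 = 200; radius_4 = 64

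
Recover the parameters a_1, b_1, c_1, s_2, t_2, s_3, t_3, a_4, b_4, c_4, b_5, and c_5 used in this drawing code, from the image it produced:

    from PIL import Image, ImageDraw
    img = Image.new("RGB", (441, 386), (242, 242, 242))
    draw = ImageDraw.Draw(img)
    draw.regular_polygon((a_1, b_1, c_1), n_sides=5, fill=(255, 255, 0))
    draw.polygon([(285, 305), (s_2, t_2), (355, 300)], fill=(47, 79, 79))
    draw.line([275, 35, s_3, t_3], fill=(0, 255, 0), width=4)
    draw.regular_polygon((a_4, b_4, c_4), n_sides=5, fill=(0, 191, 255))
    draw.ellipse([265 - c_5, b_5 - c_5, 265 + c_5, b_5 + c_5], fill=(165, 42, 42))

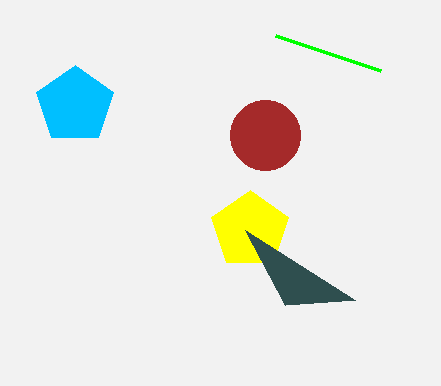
a_1 = 250, b_1 = 230, c_1 = 40, s_2 = 245, t_2 = 230, s_3 = 380, t_3 = 70, a_4 = 75, b_4 = 105, c_4 = 40, b_5 = 135, c_5 = 35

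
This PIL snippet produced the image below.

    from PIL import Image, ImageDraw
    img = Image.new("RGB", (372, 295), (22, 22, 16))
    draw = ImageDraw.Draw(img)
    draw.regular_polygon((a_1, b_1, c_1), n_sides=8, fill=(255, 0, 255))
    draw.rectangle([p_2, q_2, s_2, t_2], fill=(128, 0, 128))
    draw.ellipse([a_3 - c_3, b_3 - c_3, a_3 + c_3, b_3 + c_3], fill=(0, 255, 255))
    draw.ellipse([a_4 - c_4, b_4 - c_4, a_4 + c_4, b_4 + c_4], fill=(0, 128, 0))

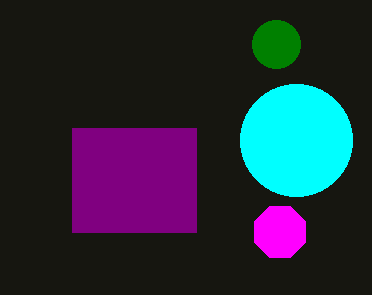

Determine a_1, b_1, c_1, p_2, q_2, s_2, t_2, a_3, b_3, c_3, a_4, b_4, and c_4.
a_1 = 280, b_1 = 232, c_1 = 28, p_2 = 72, q_2 = 128, s_2 = 196, t_2 = 232, a_3 = 296, b_3 = 140, c_3 = 56, a_4 = 276, b_4 = 44, c_4 = 24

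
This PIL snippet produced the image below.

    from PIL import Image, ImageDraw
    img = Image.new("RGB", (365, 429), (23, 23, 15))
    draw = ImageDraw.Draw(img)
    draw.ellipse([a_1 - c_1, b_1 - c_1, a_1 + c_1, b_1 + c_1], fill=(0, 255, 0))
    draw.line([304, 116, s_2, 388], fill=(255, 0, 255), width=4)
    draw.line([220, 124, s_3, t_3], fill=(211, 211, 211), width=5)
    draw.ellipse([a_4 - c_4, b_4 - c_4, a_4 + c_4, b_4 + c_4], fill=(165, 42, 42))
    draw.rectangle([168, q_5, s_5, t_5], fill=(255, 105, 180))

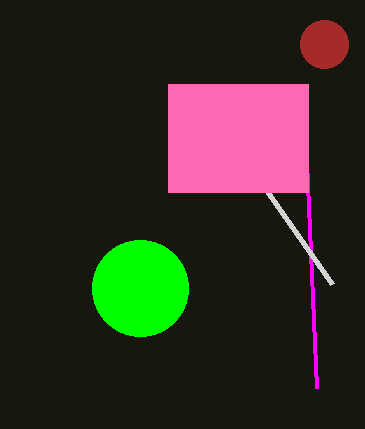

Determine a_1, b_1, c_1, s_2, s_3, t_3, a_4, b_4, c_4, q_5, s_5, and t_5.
a_1 = 140; b_1 = 288; c_1 = 48; s_2 = 316; s_3 = 332; t_3 = 284; a_4 = 324; b_4 = 44; c_4 = 24; q_5 = 84; s_5 = 308; t_5 = 192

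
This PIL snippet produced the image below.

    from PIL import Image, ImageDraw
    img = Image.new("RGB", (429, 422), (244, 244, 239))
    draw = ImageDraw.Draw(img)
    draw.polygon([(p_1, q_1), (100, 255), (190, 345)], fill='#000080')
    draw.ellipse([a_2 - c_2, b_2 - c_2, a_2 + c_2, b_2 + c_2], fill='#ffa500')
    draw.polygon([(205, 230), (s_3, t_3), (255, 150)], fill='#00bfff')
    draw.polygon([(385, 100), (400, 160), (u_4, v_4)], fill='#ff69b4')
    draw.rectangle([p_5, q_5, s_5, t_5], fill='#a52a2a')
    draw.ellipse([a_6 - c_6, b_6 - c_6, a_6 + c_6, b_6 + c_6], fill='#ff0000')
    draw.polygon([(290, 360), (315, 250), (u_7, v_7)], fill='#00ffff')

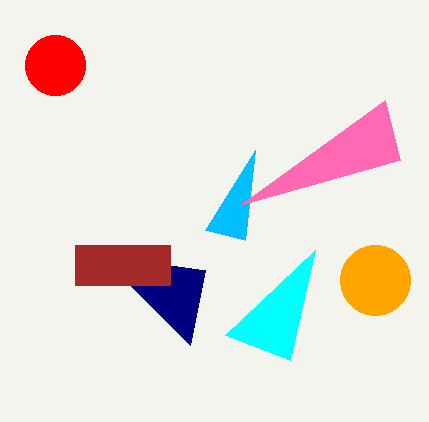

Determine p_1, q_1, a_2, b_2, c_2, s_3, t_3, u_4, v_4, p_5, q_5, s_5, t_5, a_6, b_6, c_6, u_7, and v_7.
p_1 = 205
q_1 = 270
a_2 = 375
b_2 = 280
c_2 = 35
s_3 = 245
t_3 = 240
u_4 = 240
v_4 = 205
p_5 = 75
q_5 = 245
s_5 = 170
t_5 = 285
a_6 = 55
b_6 = 65
c_6 = 30
u_7 = 225
v_7 = 335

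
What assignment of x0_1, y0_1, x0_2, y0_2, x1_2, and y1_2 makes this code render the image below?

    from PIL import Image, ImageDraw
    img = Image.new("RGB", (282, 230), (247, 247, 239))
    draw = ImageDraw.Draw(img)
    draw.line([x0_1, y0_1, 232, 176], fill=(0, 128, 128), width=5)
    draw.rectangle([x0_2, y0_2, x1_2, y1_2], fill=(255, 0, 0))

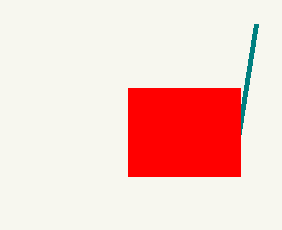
x0_1 = 256
y0_1 = 24
x0_2 = 128
y0_2 = 88
x1_2 = 240
y1_2 = 176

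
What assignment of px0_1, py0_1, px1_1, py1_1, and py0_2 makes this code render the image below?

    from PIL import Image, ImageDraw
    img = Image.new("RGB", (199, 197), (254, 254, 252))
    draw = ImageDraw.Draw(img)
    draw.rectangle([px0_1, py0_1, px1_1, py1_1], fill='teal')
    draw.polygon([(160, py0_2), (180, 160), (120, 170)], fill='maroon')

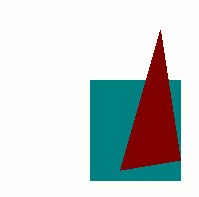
px0_1 = 90; py0_1 = 80; px1_1 = 180; py1_1 = 180; py0_2 = 30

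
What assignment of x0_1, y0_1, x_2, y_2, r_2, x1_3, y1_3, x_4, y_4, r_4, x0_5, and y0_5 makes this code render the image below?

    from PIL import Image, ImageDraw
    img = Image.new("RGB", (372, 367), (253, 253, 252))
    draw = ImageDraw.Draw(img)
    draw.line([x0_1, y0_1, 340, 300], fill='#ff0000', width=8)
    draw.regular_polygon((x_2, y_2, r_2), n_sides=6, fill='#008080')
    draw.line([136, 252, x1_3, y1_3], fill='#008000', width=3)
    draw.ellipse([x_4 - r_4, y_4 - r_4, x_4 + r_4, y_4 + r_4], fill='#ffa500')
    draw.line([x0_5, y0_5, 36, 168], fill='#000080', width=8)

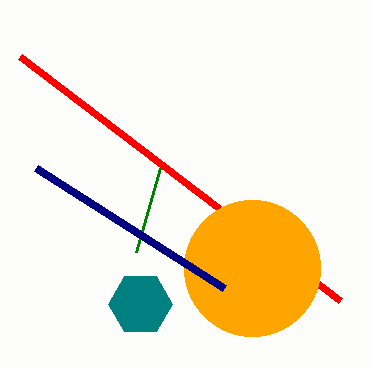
x0_1 = 20
y0_1 = 56
x_2 = 140
y_2 = 304
r_2 = 32
x1_3 = 160
y1_3 = 168
x_4 = 252
y_4 = 268
r_4 = 68
x0_5 = 224
y0_5 = 288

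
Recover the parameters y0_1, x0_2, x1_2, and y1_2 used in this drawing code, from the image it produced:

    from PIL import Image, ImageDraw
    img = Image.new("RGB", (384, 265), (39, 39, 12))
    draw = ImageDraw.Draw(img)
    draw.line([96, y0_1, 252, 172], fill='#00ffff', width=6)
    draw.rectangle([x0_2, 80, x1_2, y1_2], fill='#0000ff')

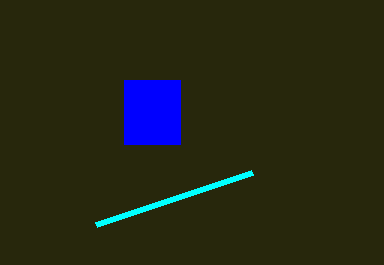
y0_1 = 224; x0_2 = 124; x1_2 = 180; y1_2 = 144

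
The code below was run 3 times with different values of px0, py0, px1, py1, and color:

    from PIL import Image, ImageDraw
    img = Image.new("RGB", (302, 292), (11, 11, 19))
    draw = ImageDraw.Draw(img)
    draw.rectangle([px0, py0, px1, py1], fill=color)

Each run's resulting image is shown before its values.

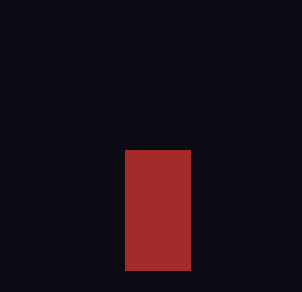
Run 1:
px0 = 125
py0 = 150
px1 = 190
py1 = 270
color = 'brown'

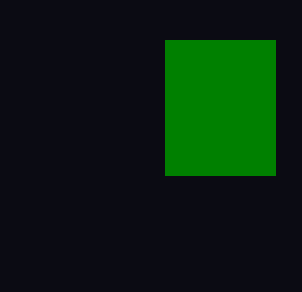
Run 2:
px0 = 165
py0 = 40
px1 = 275
py1 = 175
color = 'green'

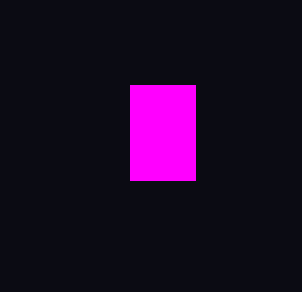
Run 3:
px0 = 130; py0 = 85; px1 = 195; py1 = 180; color = 'magenta'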